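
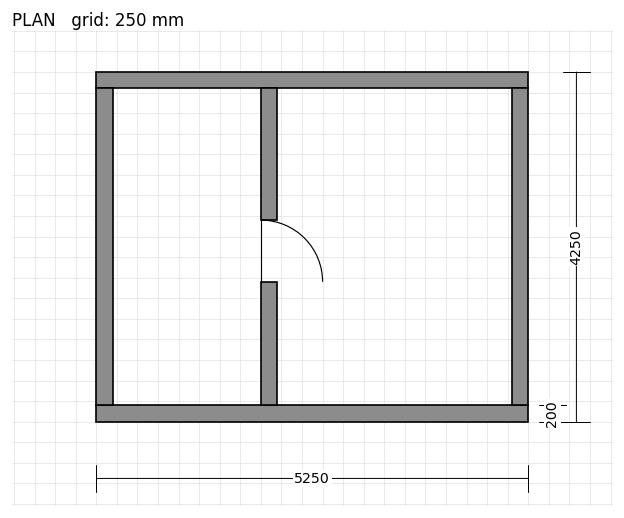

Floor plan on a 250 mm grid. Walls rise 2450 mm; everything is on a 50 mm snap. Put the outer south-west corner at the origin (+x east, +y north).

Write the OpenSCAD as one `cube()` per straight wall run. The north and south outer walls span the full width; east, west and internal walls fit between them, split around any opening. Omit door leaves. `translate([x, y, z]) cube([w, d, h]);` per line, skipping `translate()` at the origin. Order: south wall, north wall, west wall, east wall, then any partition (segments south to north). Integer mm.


cube([5250, 200, 2450]);
translate([0, 4050, 0]) cube([5250, 200, 2450]);
translate([0, 200, 0]) cube([200, 3850, 2450]);
translate([5050, 200, 0]) cube([200, 3850, 2450]);
translate([2000, 200, 0]) cube([200, 1500, 2450]);
translate([2000, 2450, 0]) cube([200, 1600, 2450]);


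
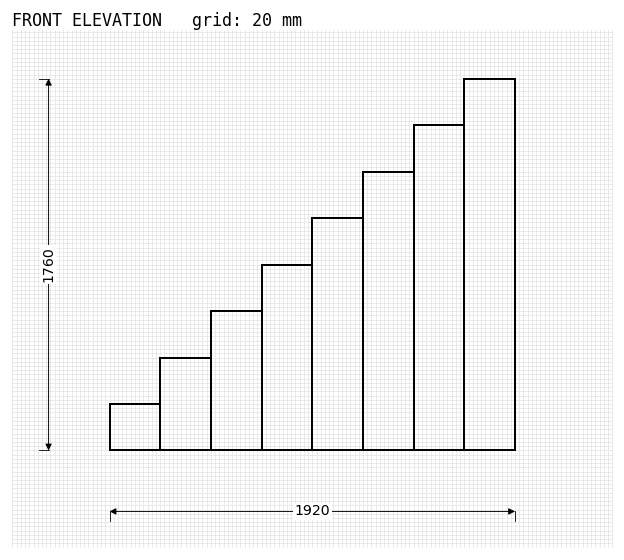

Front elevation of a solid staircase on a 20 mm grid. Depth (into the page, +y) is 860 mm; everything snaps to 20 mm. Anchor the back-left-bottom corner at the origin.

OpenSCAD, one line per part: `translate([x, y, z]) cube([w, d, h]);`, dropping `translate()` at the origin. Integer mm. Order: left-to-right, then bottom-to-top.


cube([240, 860, 220]);
translate([240, 0, 0]) cube([240, 860, 440]);
translate([480, 0, 0]) cube([240, 860, 660]);
translate([720, 0, 0]) cube([240, 860, 880]);
translate([960, 0, 0]) cube([240, 860, 1100]);
translate([1200, 0, 0]) cube([240, 860, 1320]);
translate([1440, 0, 0]) cube([240, 860, 1540]);
translate([1680, 0, 0]) cube([240, 860, 1760]);


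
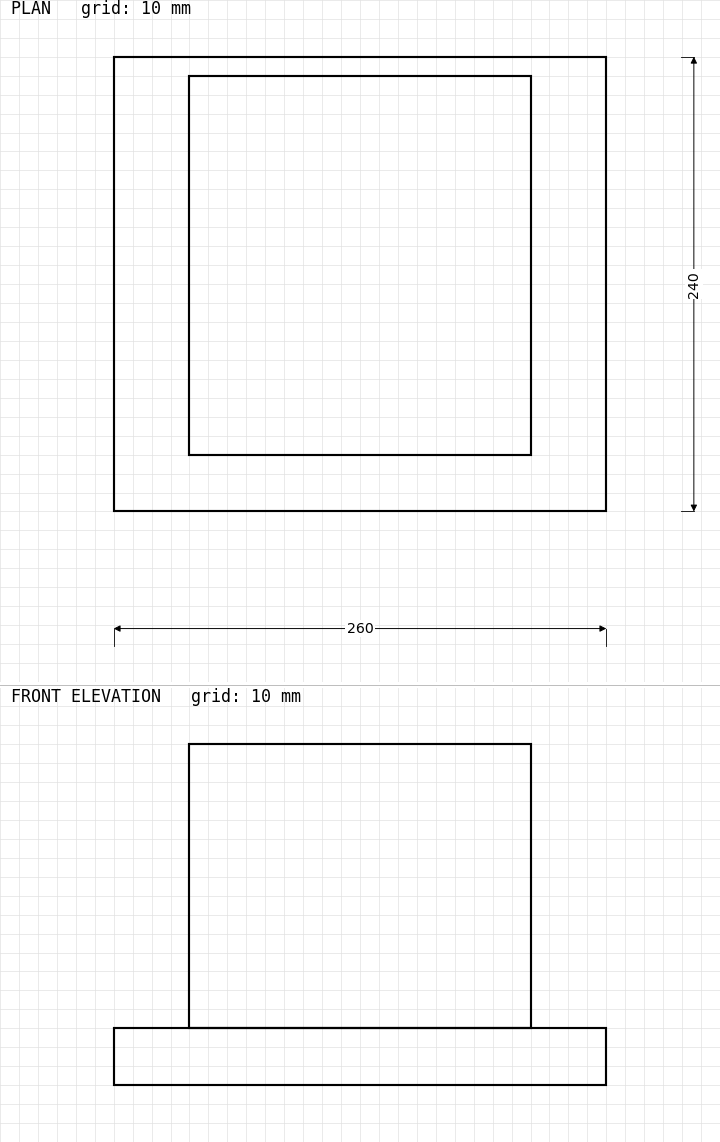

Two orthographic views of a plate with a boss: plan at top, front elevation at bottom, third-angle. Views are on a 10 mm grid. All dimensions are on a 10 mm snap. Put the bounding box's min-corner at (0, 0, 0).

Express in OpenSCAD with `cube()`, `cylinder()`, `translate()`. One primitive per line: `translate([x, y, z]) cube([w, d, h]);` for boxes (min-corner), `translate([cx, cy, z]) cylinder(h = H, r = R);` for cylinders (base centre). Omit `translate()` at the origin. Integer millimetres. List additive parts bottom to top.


cube([260, 240, 30]);
translate([40, 30, 30]) cube([180, 200, 150]);


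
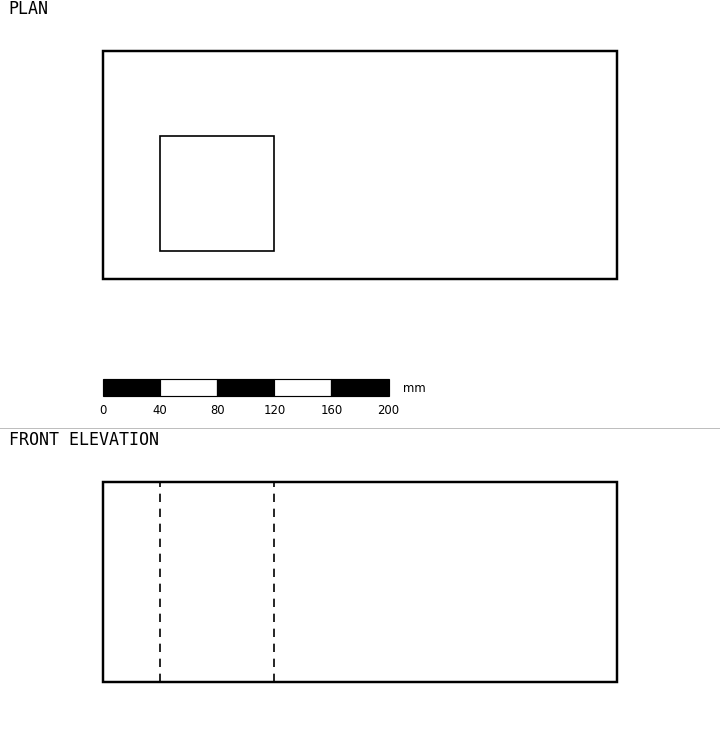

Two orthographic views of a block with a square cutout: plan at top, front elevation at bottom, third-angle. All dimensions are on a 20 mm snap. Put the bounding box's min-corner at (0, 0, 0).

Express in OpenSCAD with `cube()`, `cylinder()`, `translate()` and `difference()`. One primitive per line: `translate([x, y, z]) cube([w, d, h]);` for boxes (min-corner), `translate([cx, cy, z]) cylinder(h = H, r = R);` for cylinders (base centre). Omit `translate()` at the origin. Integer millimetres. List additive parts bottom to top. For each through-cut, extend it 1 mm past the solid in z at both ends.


difference() {
  cube([360, 160, 140]);
  translate([40, 20, -1]) cube([80, 80, 142]);
}


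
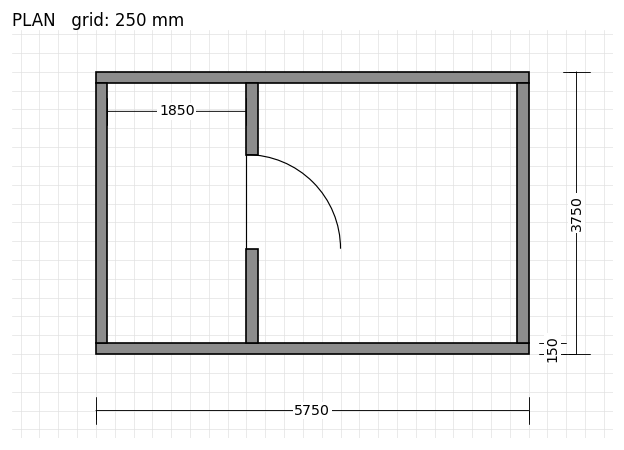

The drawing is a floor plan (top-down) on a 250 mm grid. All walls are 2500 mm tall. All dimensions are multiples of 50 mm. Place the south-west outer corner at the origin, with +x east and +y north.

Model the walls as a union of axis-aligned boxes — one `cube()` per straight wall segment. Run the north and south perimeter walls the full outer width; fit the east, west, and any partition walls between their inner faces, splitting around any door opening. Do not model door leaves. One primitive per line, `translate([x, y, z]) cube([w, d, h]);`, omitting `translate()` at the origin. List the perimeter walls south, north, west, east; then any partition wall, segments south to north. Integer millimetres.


cube([5750, 150, 2500]);
translate([0, 3600, 0]) cube([5750, 150, 2500]);
translate([0, 150, 0]) cube([150, 3450, 2500]);
translate([5600, 150, 0]) cube([150, 3450, 2500]);
translate([2000, 150, 0]) cube([150, 1250, 2500]);
translate([2000, 2650, 0]) cube([150, 950, 2500]);


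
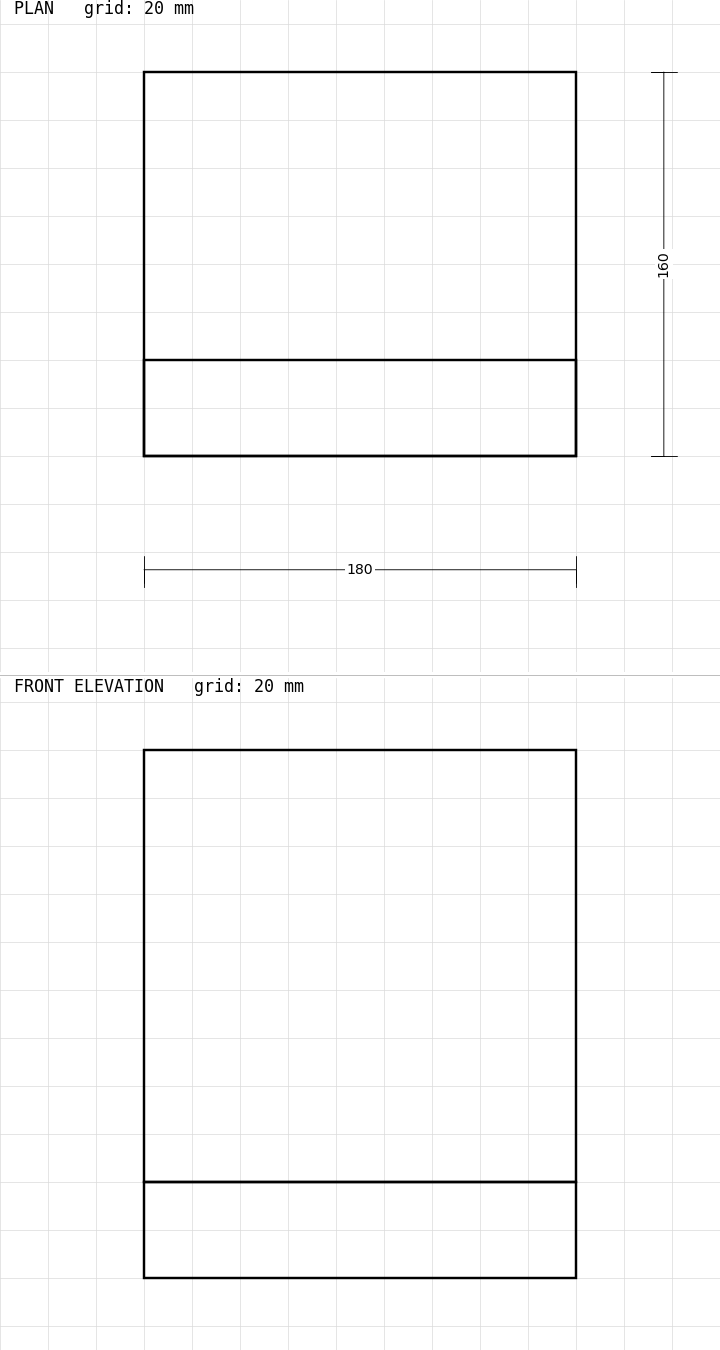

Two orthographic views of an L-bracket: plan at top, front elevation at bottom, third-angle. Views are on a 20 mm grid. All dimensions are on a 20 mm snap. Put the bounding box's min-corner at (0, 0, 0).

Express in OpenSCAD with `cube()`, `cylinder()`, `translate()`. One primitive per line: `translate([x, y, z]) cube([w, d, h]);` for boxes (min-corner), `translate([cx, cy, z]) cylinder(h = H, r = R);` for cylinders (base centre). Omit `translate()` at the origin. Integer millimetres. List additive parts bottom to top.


cube([180, 160, 40]);
translate([0, 0, 40]) cube([180, 40, 180]);


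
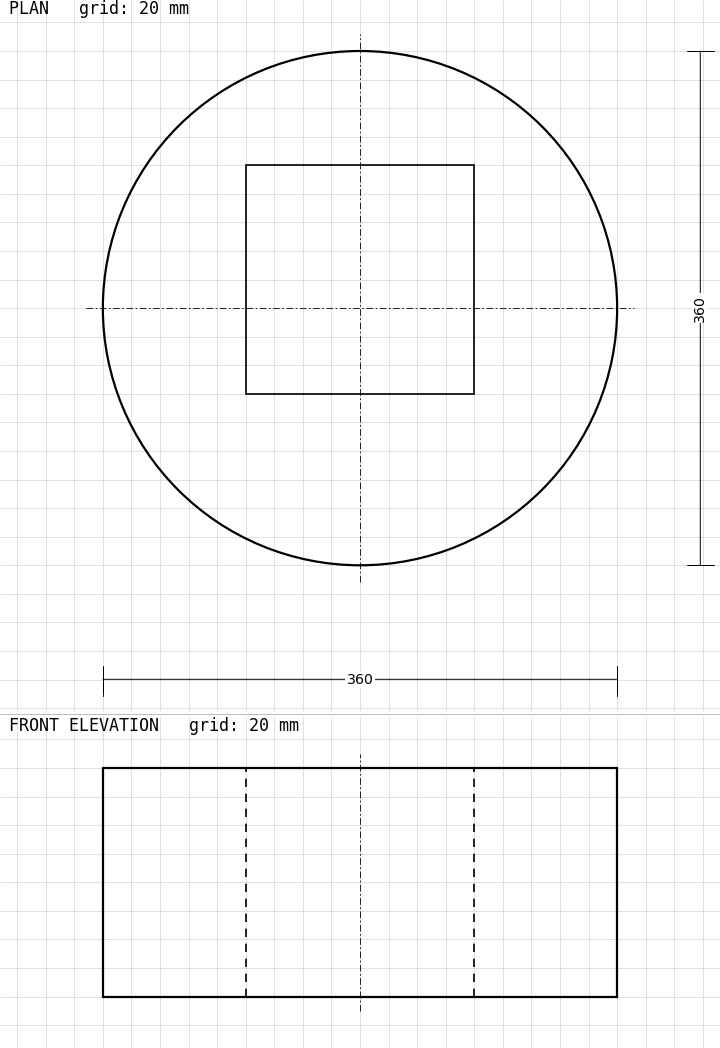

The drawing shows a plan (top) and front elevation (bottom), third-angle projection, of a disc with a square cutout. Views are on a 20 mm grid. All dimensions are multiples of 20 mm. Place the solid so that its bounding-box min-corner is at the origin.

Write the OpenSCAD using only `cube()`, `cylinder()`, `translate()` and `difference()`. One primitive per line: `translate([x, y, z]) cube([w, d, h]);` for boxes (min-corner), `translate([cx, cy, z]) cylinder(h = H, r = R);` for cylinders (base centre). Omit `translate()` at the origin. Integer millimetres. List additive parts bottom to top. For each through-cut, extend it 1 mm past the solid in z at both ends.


difference() {
  translate([180, 180, 0]) cylinder(h = 160, r = 180);
  translate([100, 120, -1]) cube([160, 160, 162]);
}


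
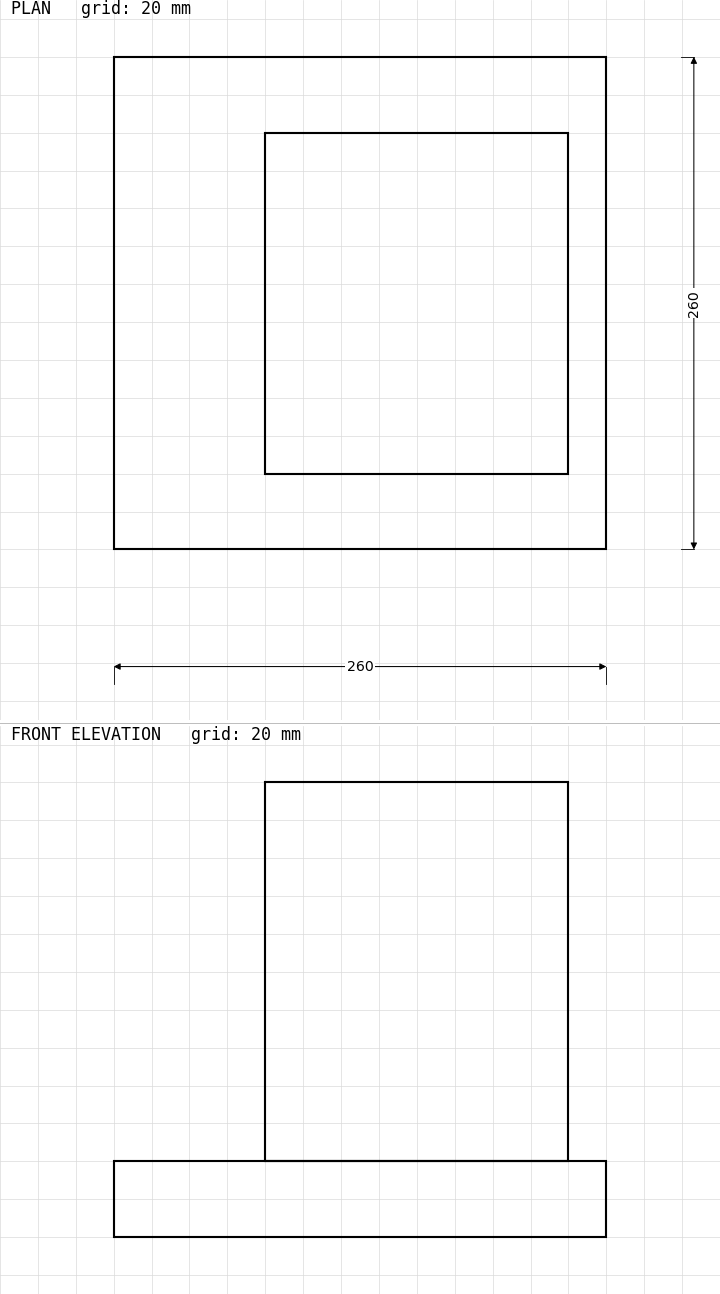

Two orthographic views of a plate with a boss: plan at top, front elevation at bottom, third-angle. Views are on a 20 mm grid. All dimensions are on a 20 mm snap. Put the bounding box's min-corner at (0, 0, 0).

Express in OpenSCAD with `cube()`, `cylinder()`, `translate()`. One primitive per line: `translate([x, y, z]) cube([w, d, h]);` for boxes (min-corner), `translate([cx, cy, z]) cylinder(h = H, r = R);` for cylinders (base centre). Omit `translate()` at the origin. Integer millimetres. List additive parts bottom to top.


cube([260, 260, 40]);
translate([80, 40, 40]) cube([160, 180, 200]);


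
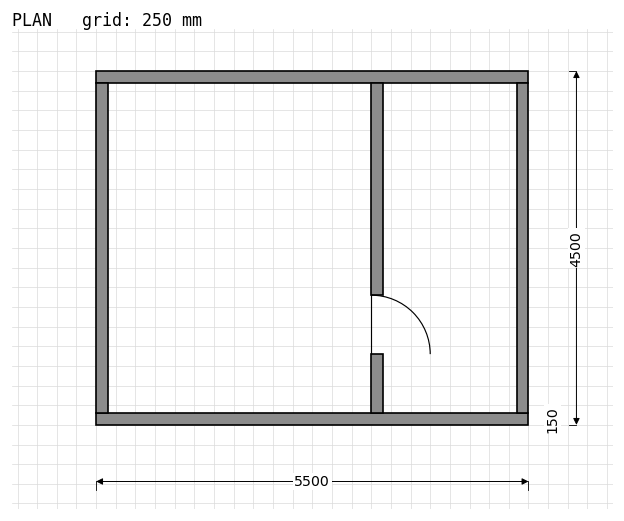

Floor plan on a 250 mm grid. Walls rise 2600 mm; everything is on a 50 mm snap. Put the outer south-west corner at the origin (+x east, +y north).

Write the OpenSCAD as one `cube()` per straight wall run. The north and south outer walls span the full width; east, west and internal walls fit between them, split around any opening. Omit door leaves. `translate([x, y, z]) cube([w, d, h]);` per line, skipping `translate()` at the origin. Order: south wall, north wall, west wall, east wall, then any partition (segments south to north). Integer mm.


cube([5500, 150, 2600]);
translate([0, 4350, 0]) cube([5500, 150, 2600]);
translate([0, 150, 0]) cube([150, 4200, 2600]);
translate([5350, 150, 0]) cube([150, 4200, 2600]);
translate([3500, 150, 0]) cube([150, 750, 2600]);
translate([3500, 1650, 0]) cube([150, 2700, 2600]);


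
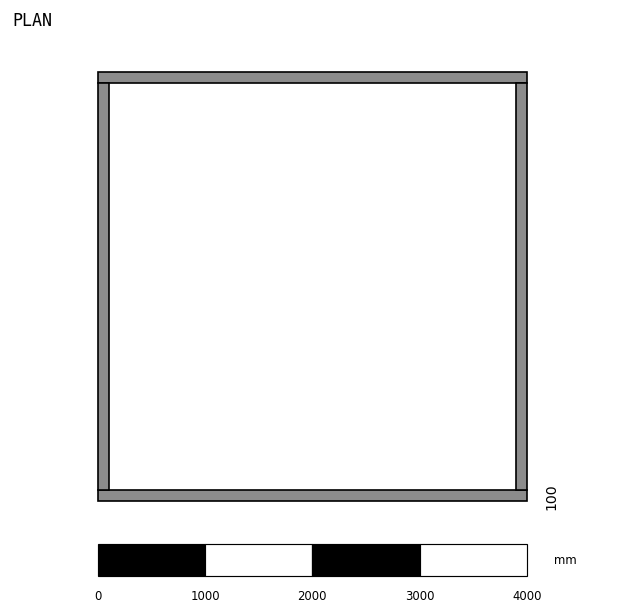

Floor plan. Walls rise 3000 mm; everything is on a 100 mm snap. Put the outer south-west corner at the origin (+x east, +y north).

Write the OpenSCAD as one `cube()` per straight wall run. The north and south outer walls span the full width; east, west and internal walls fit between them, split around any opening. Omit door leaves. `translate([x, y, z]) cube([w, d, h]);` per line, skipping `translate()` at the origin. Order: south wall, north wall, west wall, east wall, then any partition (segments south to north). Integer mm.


cube([4000, 100, 3000]);
translate([0, 3900, 0]) cube([4000, 100, 3000]);
translate([0, 100, 0]) cube([100, 3800, 3000]);
translate([3900, 100, 0]) cube([100, 3800, 3000]);


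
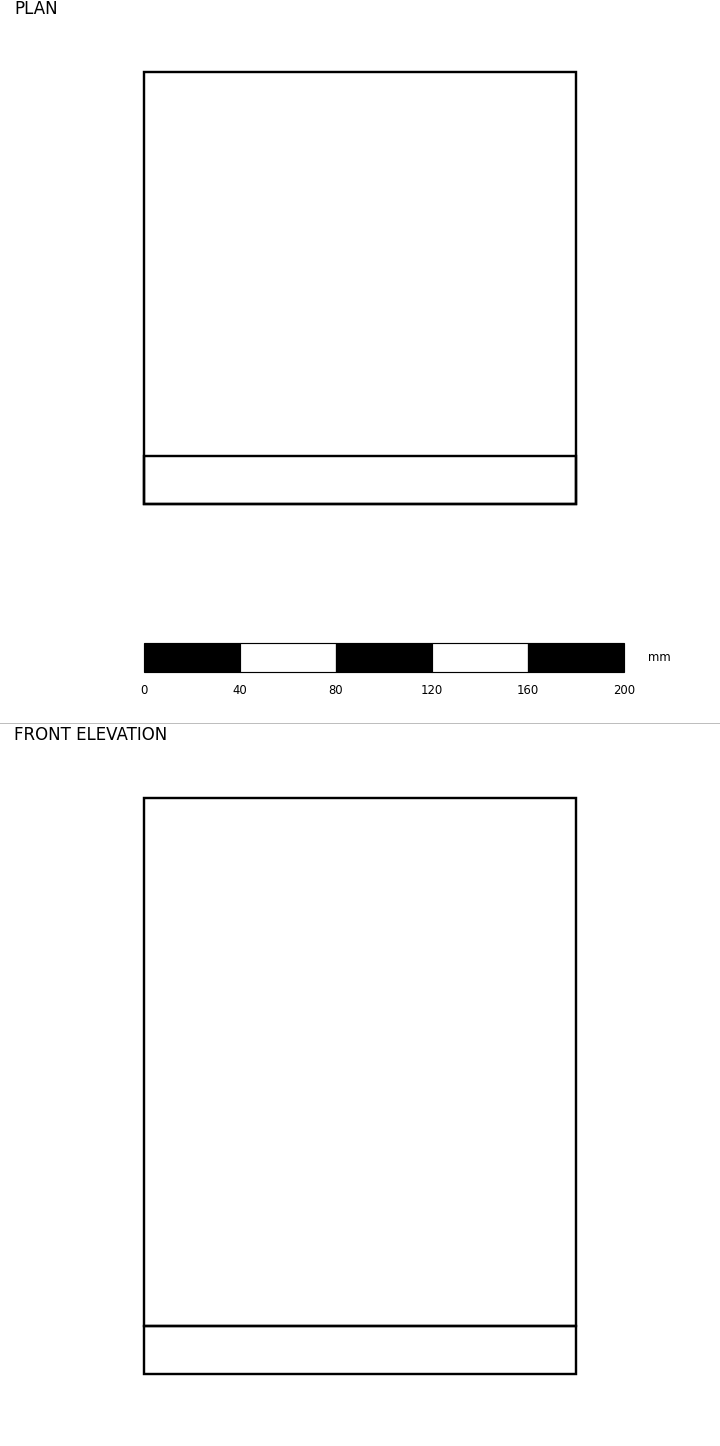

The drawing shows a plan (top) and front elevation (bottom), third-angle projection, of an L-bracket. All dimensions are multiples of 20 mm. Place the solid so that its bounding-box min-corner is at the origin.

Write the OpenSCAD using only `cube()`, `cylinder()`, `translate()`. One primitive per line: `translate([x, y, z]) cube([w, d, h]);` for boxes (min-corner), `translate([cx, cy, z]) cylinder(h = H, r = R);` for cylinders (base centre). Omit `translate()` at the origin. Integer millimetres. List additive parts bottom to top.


cube([180, 180, 20]);
translate([0, 0, 20]) cube([180, 20, 220]);


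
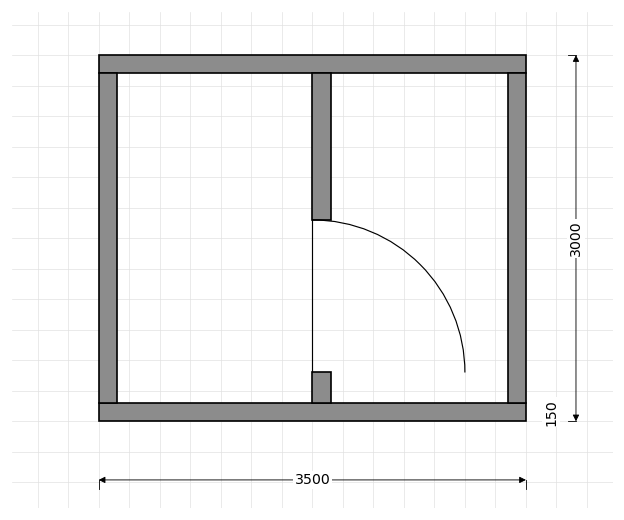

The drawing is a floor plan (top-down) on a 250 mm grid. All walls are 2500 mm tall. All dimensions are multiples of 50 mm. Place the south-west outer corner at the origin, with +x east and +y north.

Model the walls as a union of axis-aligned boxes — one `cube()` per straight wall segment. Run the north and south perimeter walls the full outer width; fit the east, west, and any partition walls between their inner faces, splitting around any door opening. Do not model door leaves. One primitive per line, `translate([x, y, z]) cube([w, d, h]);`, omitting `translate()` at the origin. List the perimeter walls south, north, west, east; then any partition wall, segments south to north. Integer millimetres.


cube([3500, 150, 2500]);
translate([0, 2850, 0]) cube([3500, 150, 2500]);
translate([0, 150, 0]) cube([150, 2700, 2500]);
translate([3350, 150, 0]) cube([150, 2700, 2500]);
translate([1750, 150, 0]) cube([150, 250, 2500]);
translate([1750, 1650, 0]) cube([150, 1200, 2500]);


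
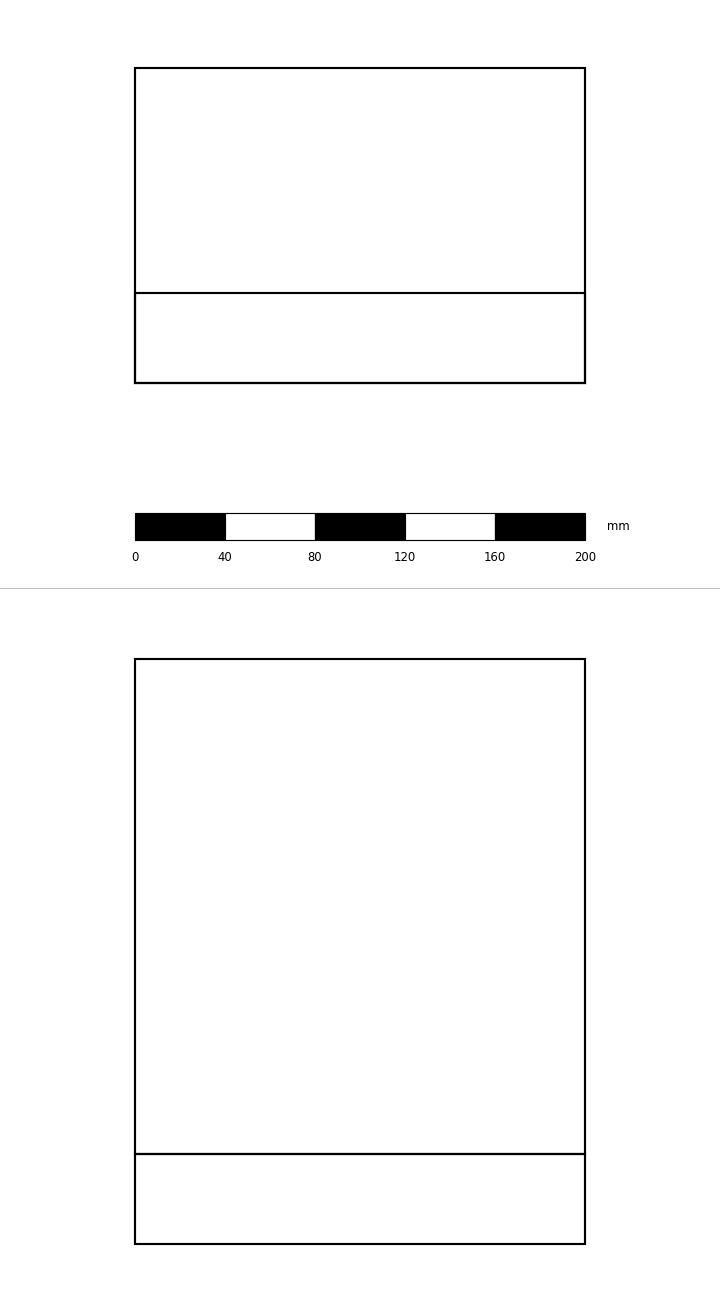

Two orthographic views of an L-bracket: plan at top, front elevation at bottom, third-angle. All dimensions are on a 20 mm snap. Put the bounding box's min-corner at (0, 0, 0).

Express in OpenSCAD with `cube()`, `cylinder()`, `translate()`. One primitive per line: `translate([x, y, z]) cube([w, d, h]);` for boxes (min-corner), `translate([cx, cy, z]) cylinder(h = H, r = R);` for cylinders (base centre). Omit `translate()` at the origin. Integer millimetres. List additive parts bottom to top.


cube([200, 140, 40]);
translate([0, 0, 40]) cube([200, 40, 220]);


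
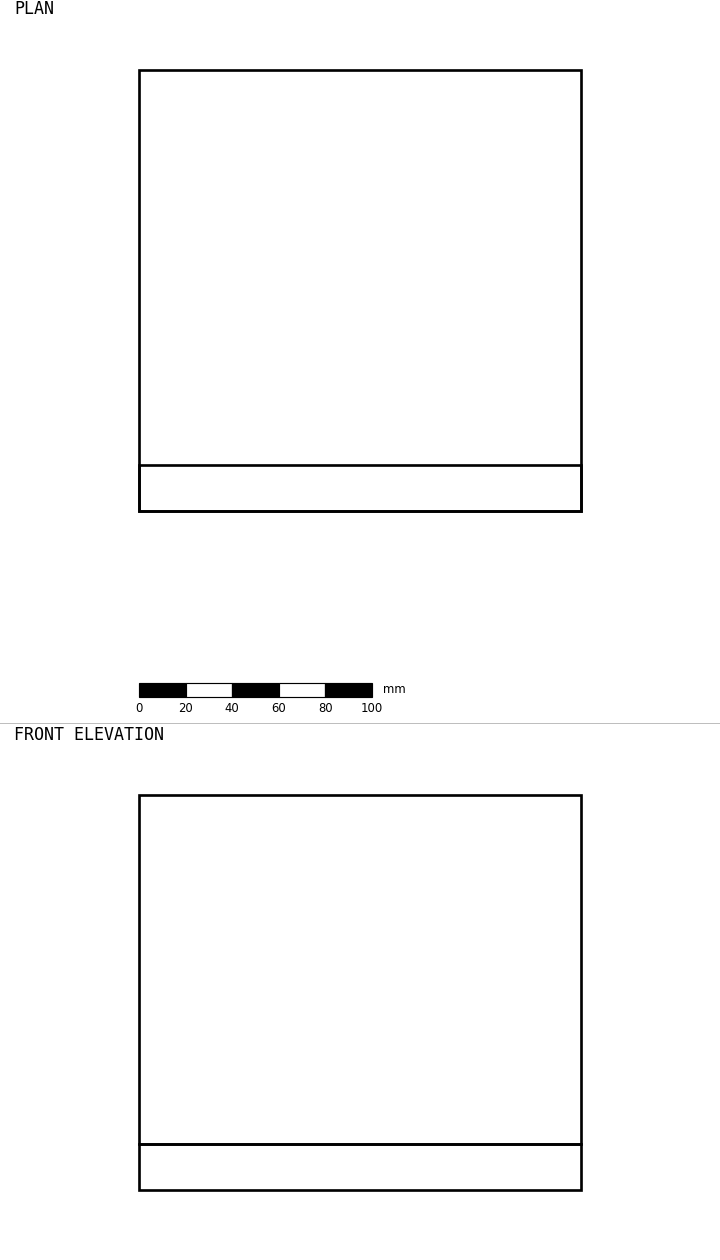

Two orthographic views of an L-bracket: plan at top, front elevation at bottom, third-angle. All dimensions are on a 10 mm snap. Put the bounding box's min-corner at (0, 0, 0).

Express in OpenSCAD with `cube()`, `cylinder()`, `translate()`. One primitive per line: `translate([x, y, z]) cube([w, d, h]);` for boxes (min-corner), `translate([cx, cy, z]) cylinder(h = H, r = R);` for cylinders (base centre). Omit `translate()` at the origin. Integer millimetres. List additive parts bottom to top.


cube([190, 190, 20]);
translate([0, 0, 20]) cube([190, 20, 150]);


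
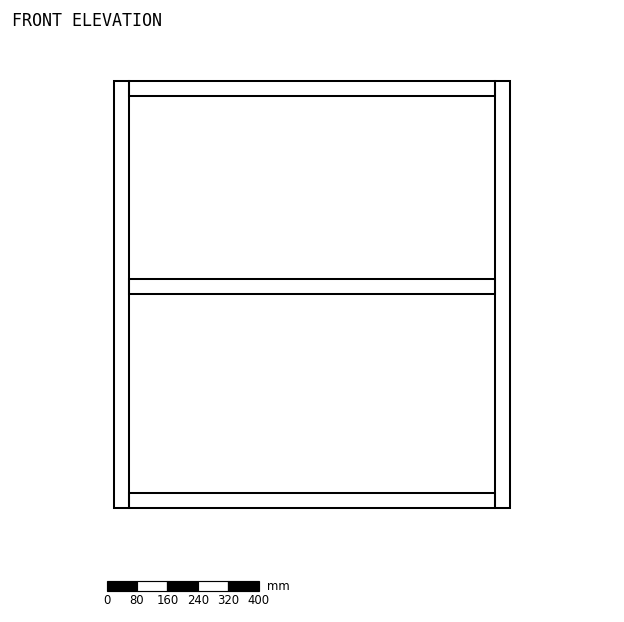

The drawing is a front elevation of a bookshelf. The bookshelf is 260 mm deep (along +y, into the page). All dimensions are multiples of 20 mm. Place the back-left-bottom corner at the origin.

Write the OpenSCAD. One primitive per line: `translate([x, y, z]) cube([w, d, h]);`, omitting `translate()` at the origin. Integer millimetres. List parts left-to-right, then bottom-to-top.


cube([40, 260, 1120]);
translate([40, 0, 0]) cube([960, 260, 40]);
translate([40, 0, 560]) cube([960, 260, 40]);
translate([40, 0, 1080]) cube([960, 260, 40]);
translate([1000, 0, 0]) cube([40, 260, 1120]);


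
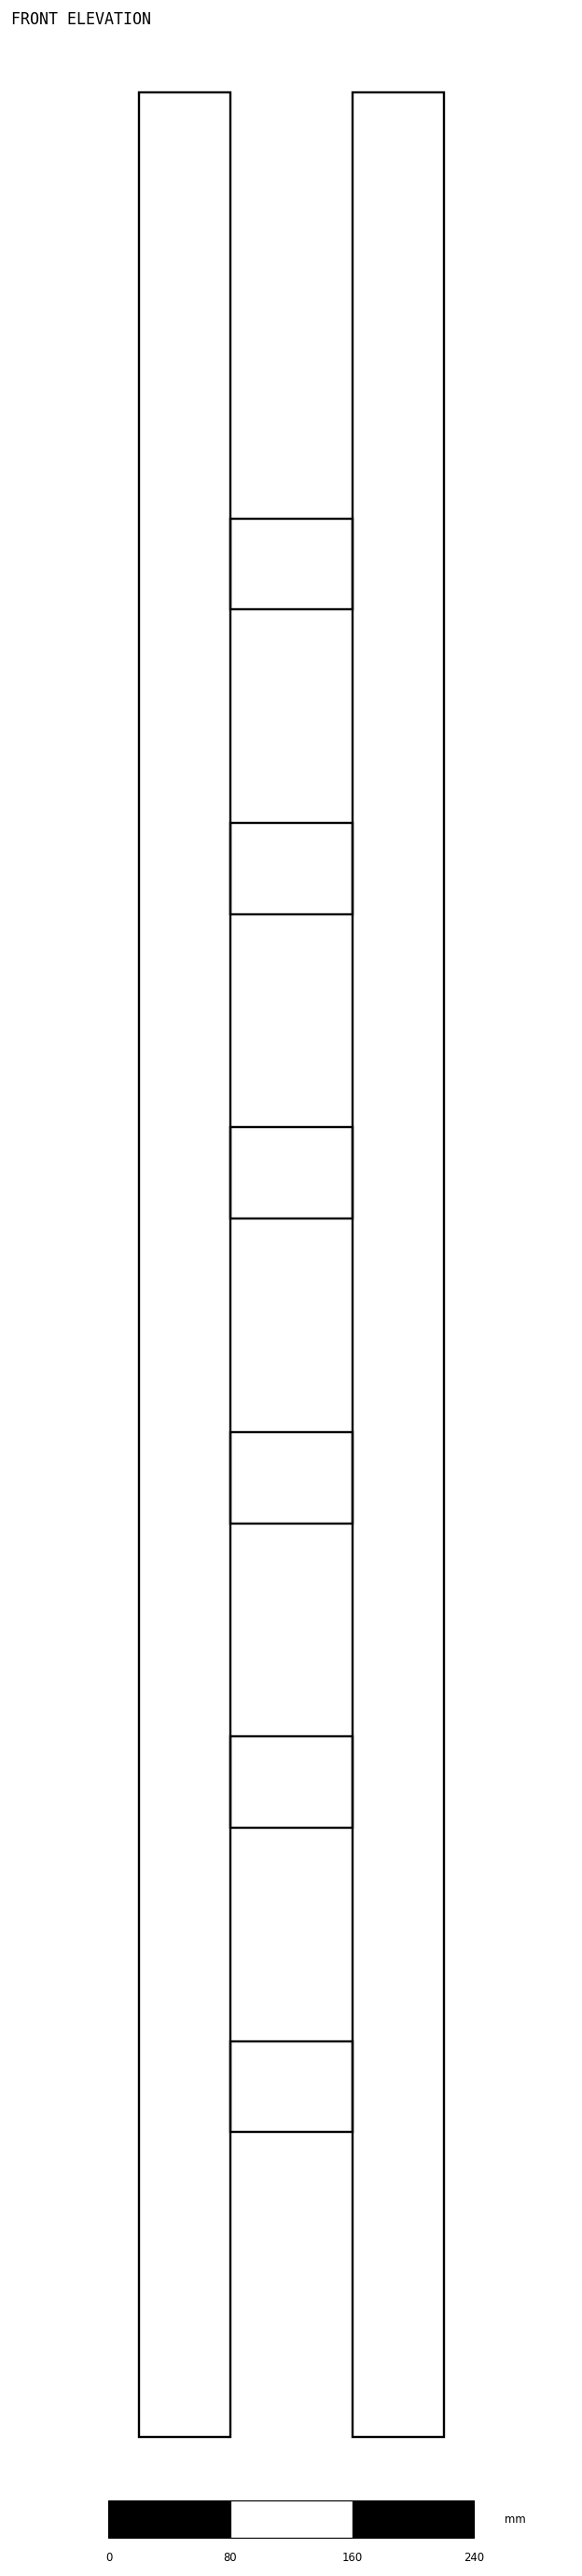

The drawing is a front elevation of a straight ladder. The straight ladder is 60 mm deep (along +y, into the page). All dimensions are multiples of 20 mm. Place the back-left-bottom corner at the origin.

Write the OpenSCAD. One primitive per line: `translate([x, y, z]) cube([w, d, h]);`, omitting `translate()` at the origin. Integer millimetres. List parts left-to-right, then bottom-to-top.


cube([60, 60, 1540]);
translate([60, 0, 200]) cube([80, 60, 60]);
translate([60, 0, 400]) cube([80, 60, 60]);
translate([60, 0, 600]) cube([80, 60, 60]);
translate([60, 0, 800]) cube([80, 60, 60]);
translate([60, 0, 1000]) cube([80, 60, 60]);
translate([60, 0, 1200]) cube([80, 60, 60]);
translate([140, 0, 0]) cube([60, 60, 1540]);


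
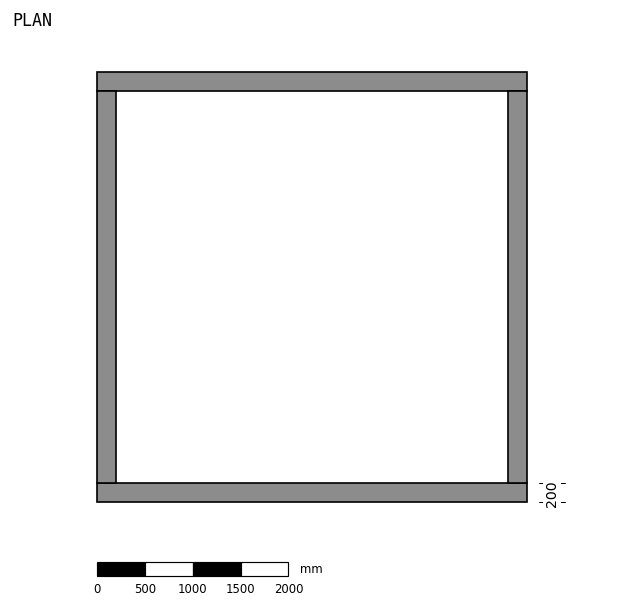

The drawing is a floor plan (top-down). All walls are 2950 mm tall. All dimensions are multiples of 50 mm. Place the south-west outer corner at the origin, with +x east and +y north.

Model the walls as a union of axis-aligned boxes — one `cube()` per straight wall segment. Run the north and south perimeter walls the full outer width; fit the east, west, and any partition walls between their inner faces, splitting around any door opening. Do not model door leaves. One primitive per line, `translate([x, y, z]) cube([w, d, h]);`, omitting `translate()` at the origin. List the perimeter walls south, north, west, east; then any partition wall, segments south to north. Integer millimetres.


cube([4500, 200, 2950]);
translate([0, 4300, 0]) cube([4500, 200, 2950]);
translate([0, 200, 0]) cube([200, 4100, 2950]);
translate([4300, 200, 0]) cube([200, 4100, 2950]);


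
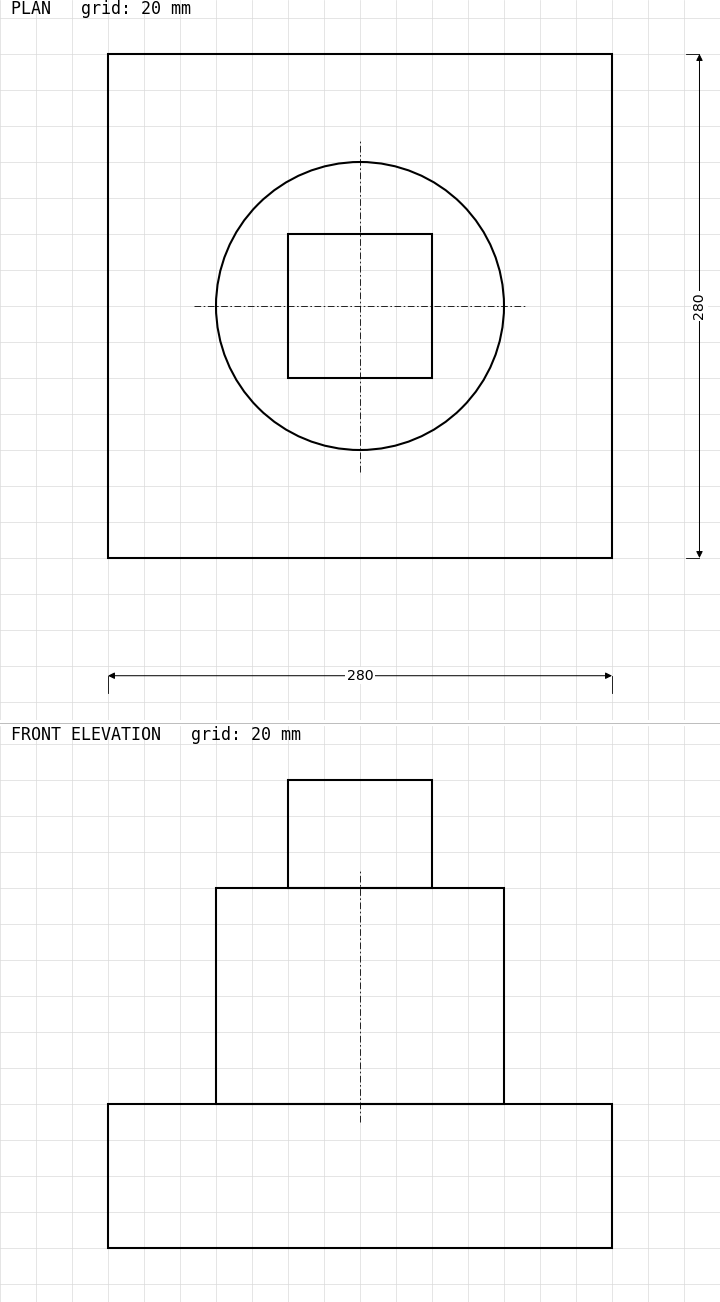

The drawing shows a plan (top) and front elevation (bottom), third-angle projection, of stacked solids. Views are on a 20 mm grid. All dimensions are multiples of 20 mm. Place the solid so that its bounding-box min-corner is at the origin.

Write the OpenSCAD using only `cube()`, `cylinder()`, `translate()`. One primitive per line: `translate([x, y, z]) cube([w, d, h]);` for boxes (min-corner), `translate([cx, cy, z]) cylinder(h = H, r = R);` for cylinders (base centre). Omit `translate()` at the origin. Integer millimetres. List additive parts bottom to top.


cube([280, 280, 80]);
translate([140, 140, 80]) cylinder(h = 120, r = 80);
translate([100, 100, 200]) cube([80, 80, 60]);


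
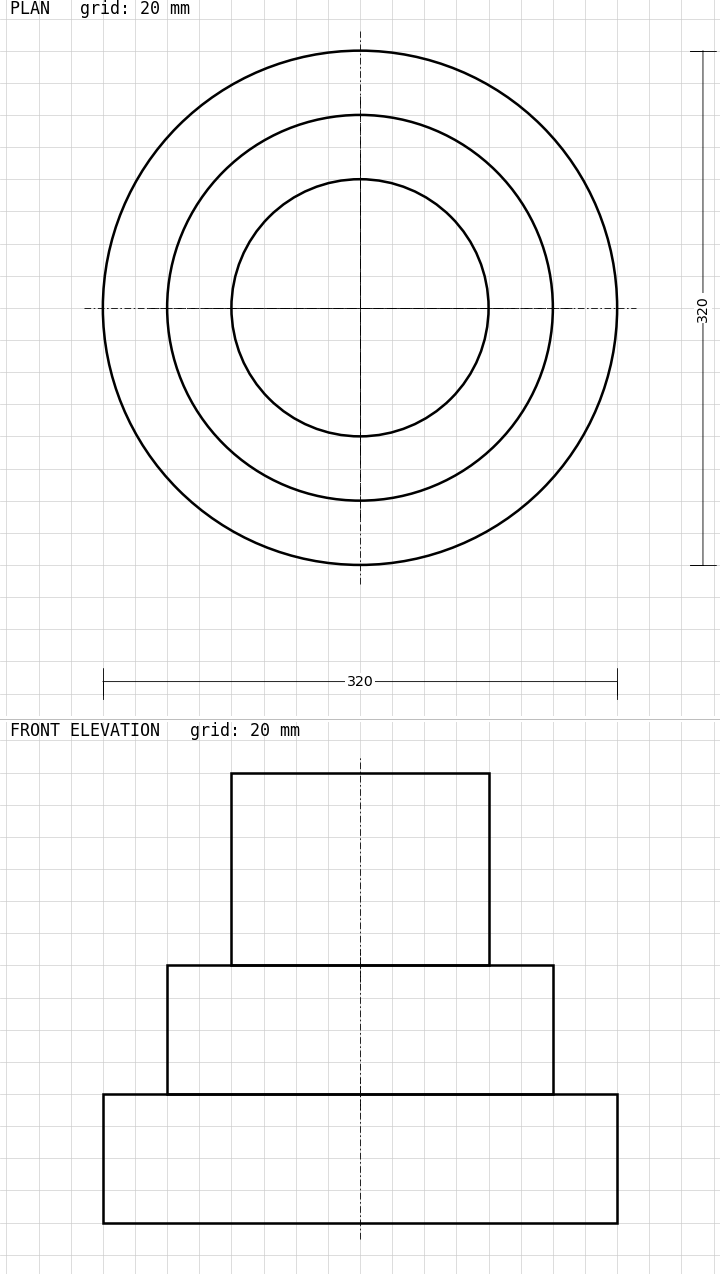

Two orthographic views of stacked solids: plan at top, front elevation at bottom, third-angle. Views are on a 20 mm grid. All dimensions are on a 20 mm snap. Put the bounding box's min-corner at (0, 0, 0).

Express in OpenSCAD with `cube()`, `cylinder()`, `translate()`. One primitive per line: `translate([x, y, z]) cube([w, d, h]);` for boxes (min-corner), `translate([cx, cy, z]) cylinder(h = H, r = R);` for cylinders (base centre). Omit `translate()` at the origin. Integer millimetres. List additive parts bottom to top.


translate([160, 160, 0]) cylinder(h = 80, r = 160);
translate([160, 160, 80]) cylinder(h = 80, r = 120);
translate([160, 160, 160]) cylinder(h = 120, r = 80);


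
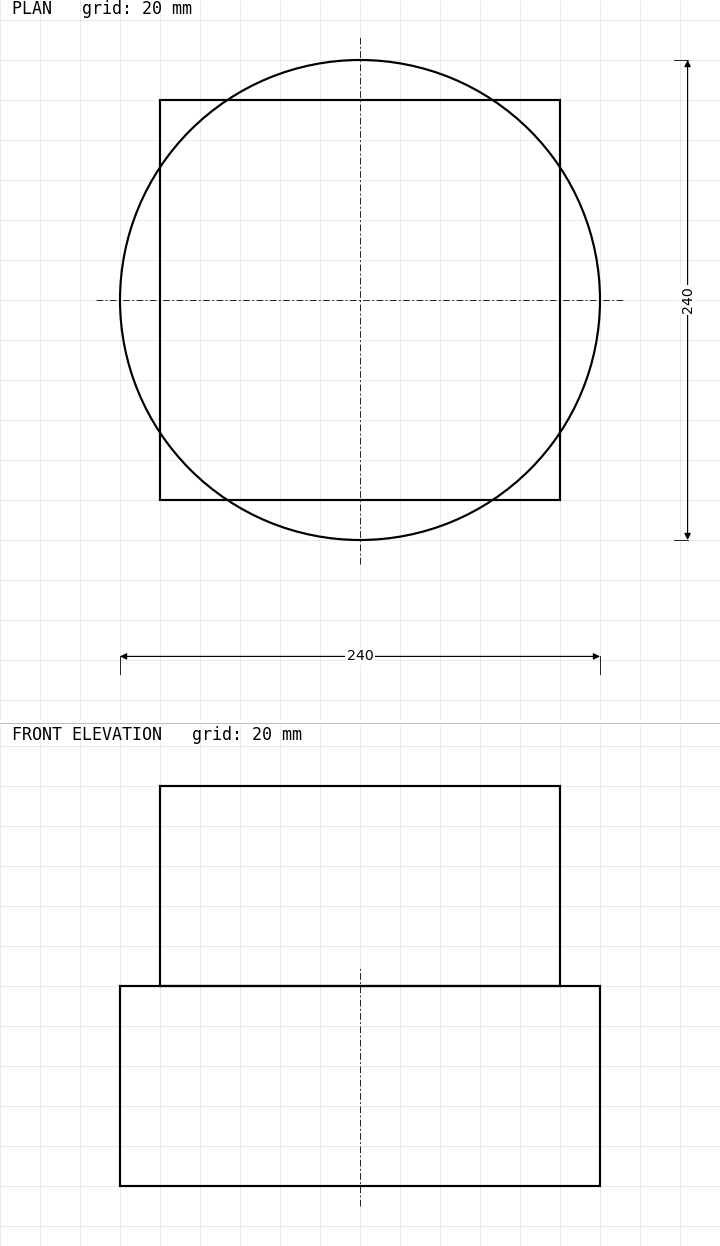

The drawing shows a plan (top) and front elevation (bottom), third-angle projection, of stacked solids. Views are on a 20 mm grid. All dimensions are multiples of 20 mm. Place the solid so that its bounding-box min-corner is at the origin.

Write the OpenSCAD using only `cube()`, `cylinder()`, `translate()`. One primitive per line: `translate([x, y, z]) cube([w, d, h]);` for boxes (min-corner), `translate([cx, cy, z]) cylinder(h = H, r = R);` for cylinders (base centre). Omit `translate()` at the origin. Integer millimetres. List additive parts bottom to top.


translate([120, 120, 0]) cylinder(h = 100, r = 120);
translate([20, 20, 100]) cube([200, 200, 100]);


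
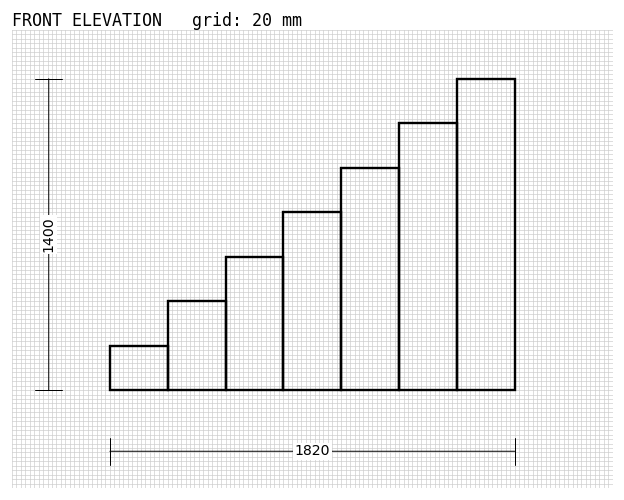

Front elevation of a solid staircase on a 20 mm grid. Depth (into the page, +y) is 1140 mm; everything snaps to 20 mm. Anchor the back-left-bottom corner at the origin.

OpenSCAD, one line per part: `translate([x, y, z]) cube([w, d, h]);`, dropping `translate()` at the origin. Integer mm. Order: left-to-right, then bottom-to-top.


cube([260, 1140, 200]);
translate([260, 0, 0]) cube([260, 1140, 400]);
translate([520, 0, 0]) cube([260, 1140, 600]);
translate([780, 0, 0]) cube([260, 1140, 800]);
translate([1040, 0, 0]) cube([260, 1140, 1000]);
translate([1300, 0, 0]) cube([260, 1140, 1200]);
translate([1560, 0, 0]) cube([260, 1140, 1400]);


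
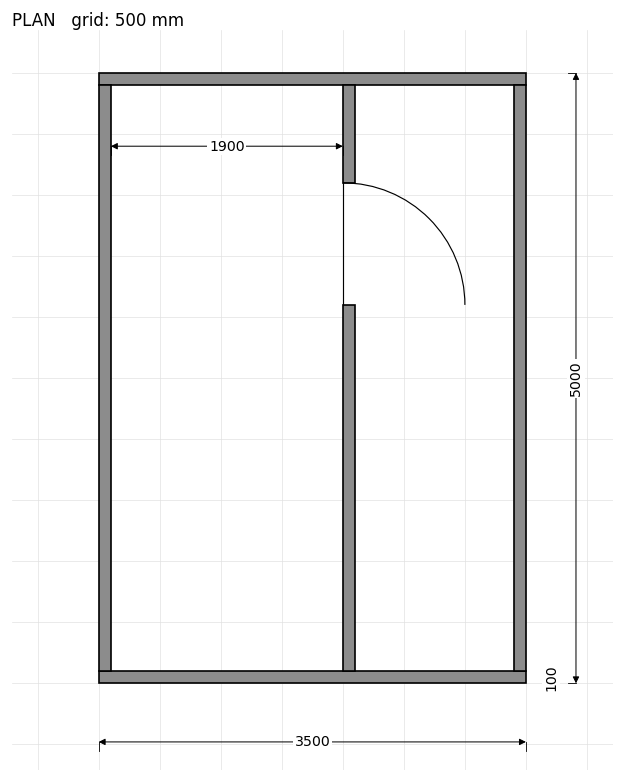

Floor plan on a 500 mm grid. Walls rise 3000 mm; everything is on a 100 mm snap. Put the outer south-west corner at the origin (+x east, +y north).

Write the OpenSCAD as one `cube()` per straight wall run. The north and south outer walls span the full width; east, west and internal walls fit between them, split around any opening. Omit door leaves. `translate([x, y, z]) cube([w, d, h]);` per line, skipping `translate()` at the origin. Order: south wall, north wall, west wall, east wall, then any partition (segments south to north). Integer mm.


cube([3500, 100, 3000]);
translate([0, 4900, 0]) cube([3500, 100, 3000]);
translate([0, 100, 0]) cube([100, 4800, 3000]);
translate([3400, 100, 0]) cube([100, 4800, 3000]);
translate([2000, 100, 0]) cube([100, 3000, 3000]);
translate([2000, 4100, 0]) cube([100, 800, 3000]);


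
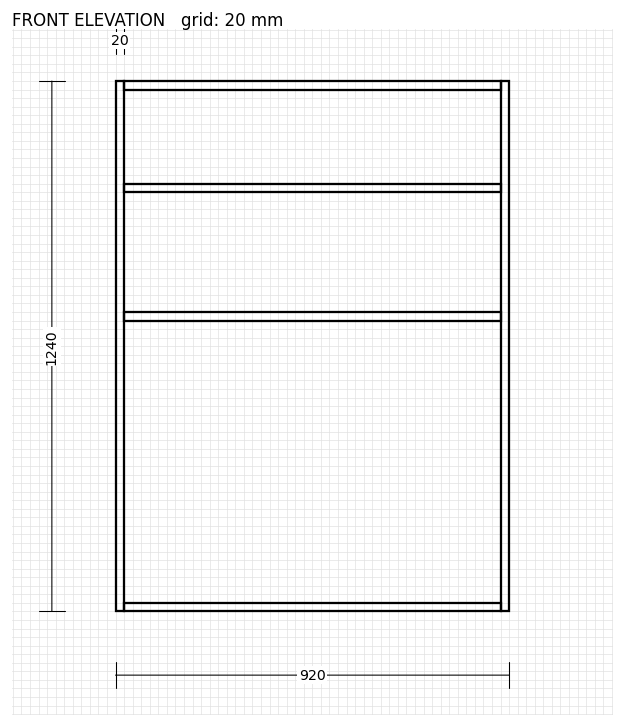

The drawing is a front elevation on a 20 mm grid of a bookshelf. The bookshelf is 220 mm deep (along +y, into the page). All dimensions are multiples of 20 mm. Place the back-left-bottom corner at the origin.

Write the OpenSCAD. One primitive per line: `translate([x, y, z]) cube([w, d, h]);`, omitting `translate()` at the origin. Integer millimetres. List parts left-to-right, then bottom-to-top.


cube([20, 220, 1240]);
translate([20, 0, 0]) cube([880, 220, 20]);
translate([20, 0, 680]) cube([880, 220, 20]);
translate([20, 0, 980]) cube([880, 220, 20]);
translate([20, 0, 1220]) cube([880, 220, 20]);
translate([900, 0, 0]) cube([20, 220, 1240]);


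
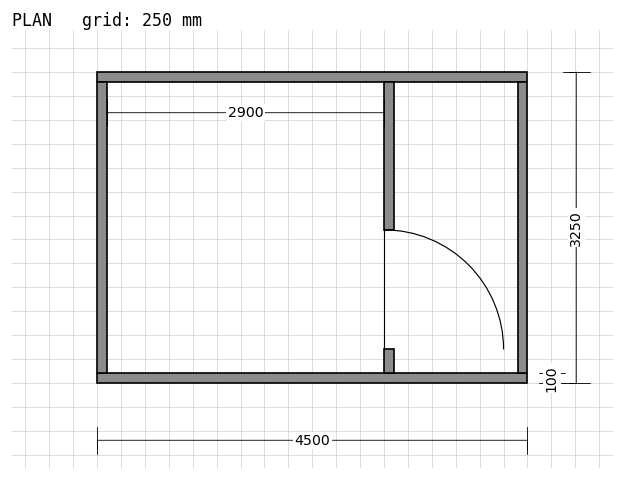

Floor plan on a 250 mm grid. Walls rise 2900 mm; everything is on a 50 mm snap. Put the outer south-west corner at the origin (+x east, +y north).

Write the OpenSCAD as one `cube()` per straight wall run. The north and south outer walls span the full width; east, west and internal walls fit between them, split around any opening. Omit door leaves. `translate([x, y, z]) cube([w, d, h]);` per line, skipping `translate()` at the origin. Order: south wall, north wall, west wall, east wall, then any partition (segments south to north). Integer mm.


cube([4500, 100, 2900]);
translate([0, 3150, 0]) cube([4500, 100, 2900]);
translate([0, 100, 0]) cube([100, 3050, 2900]);
translate([4400, 100, 0]) cube([100, 3050, 2900]);
translate([3000, 100, 0]) cube([100, 250, 2900]);
translate([3000, 1600, 0]) cube([100, 1550, 2900]);


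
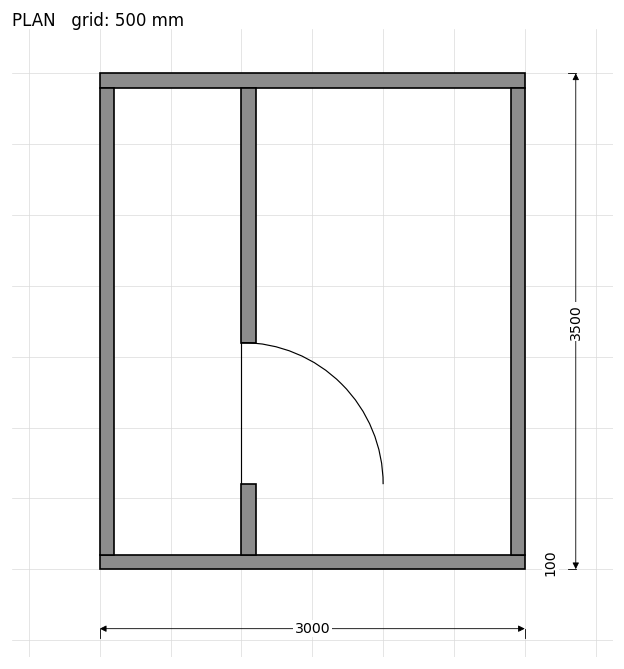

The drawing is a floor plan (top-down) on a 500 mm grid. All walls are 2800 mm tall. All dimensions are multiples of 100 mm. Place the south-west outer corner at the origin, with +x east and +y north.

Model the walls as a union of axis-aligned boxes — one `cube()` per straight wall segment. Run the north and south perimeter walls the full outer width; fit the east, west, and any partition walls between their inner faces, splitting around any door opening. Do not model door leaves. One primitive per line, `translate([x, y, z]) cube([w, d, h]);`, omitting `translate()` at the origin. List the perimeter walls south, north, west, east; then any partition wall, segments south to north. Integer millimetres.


cube([3000, 100, 2800]);
translate([0, 3400, 0]) cube([3000, 100, 2800]);
translate([0, 100, 0]) cube([100, 3300, 2800]);
translate([2900, 100, 0]) cube([100, 3300, 2800]);
translate([1000, 100, 0]) cube([100, 500, 2800]);
translate([1000, 1600, 0]) cube([100, 1800, 2800]);


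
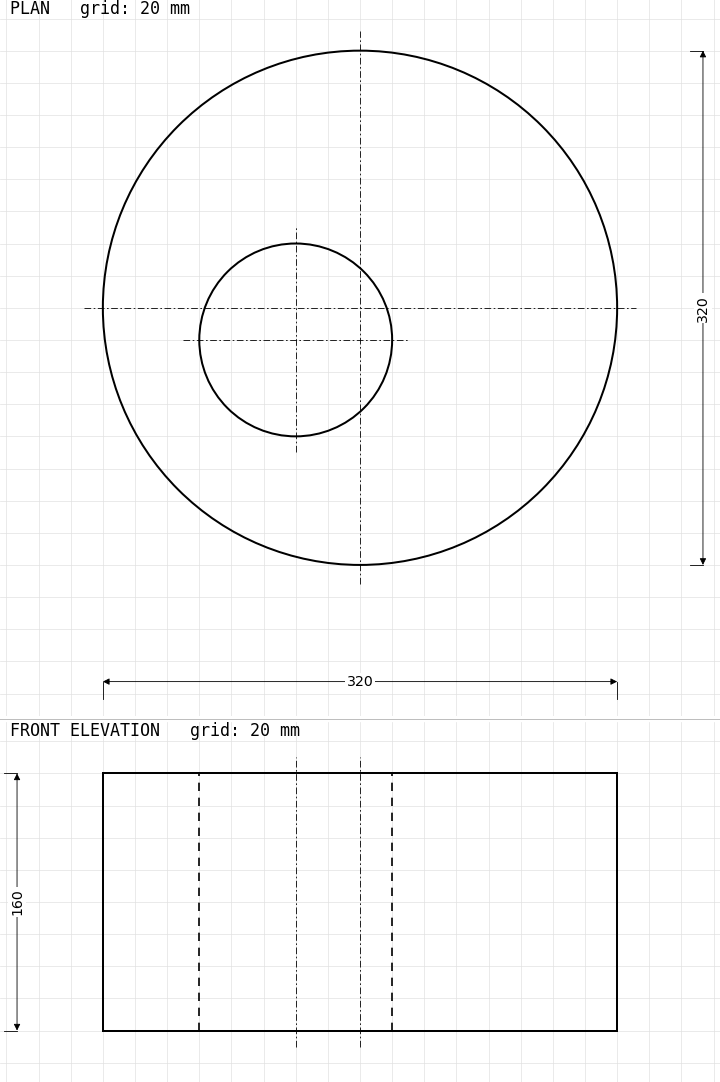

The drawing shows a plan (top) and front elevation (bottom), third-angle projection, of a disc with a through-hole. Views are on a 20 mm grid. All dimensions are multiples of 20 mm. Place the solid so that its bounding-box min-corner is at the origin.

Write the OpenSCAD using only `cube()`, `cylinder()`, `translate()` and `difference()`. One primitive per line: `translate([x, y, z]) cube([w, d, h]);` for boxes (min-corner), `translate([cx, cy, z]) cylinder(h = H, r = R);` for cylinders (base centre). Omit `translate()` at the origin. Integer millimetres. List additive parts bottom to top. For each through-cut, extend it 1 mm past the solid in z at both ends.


difference() {
  translate([160, 160, 0]) cylinder(h = 160, r = 160);
  translate([120, 140, -1]) cylinder(h = 162, r = 60);
}


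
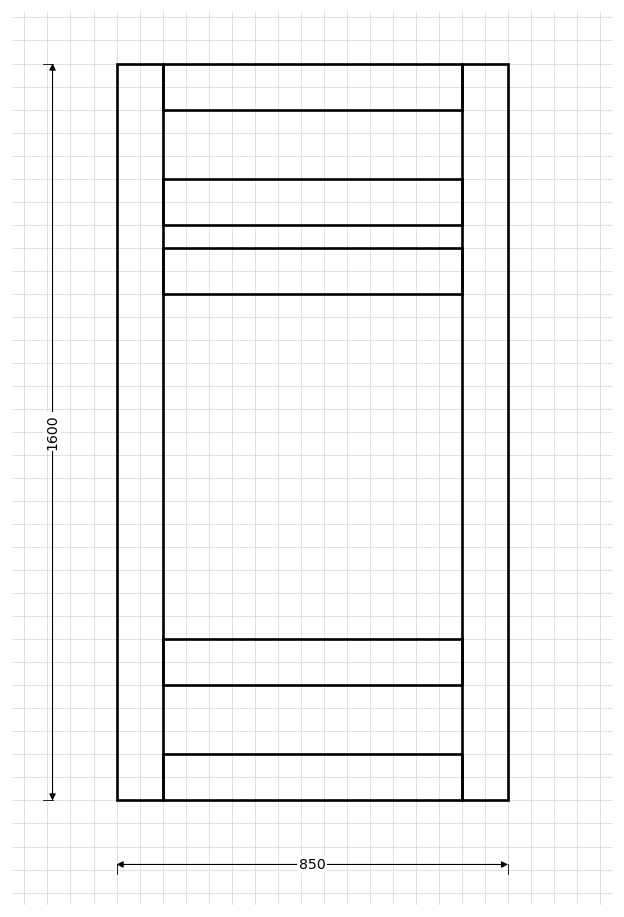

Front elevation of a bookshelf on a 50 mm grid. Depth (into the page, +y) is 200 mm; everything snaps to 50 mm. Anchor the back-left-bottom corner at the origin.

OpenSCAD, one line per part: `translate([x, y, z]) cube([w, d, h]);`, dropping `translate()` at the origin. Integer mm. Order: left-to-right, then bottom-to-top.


cube([100, 200, 1600]);
translate([100, 0, 0]) cube([650, 200, 100]);
translate([100, 0, 250]) cube([650, 200, 100]);
translate([100, 0, 1100]) cube([650, 200, 100]);
translate([100, 0, 1250]) cube([650, 200, 100]);
translate([100, 0, 1500]) cube([650, 200, 100]);
translate([750, 0, 0]) cube([100, 200, 1600]);


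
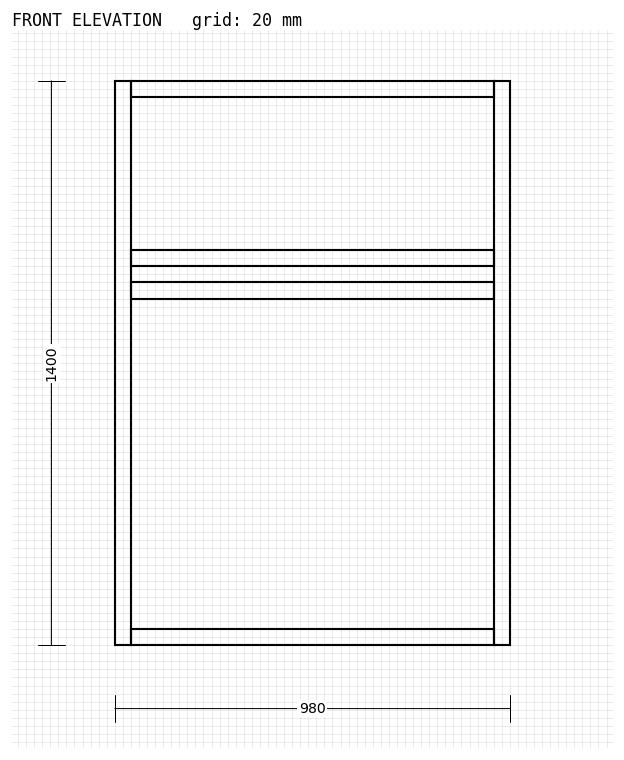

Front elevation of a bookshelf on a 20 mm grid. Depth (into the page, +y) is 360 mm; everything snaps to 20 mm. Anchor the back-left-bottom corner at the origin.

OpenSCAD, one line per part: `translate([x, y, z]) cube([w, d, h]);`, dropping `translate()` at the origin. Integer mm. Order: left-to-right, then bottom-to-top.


cube([40, 360, 1400]);
translate([40, 0, 0]) cube([900, 360, 40]);
translate([40, 0, 860]) cube([900, 360, 40]);
translate([40, 0, 940]) cube([900, 360, 40]);
translate([40, 0, 1360]) cube([900, 360, 40]);
translate([940, 0, 0]) cube([40, 360, 1400]);


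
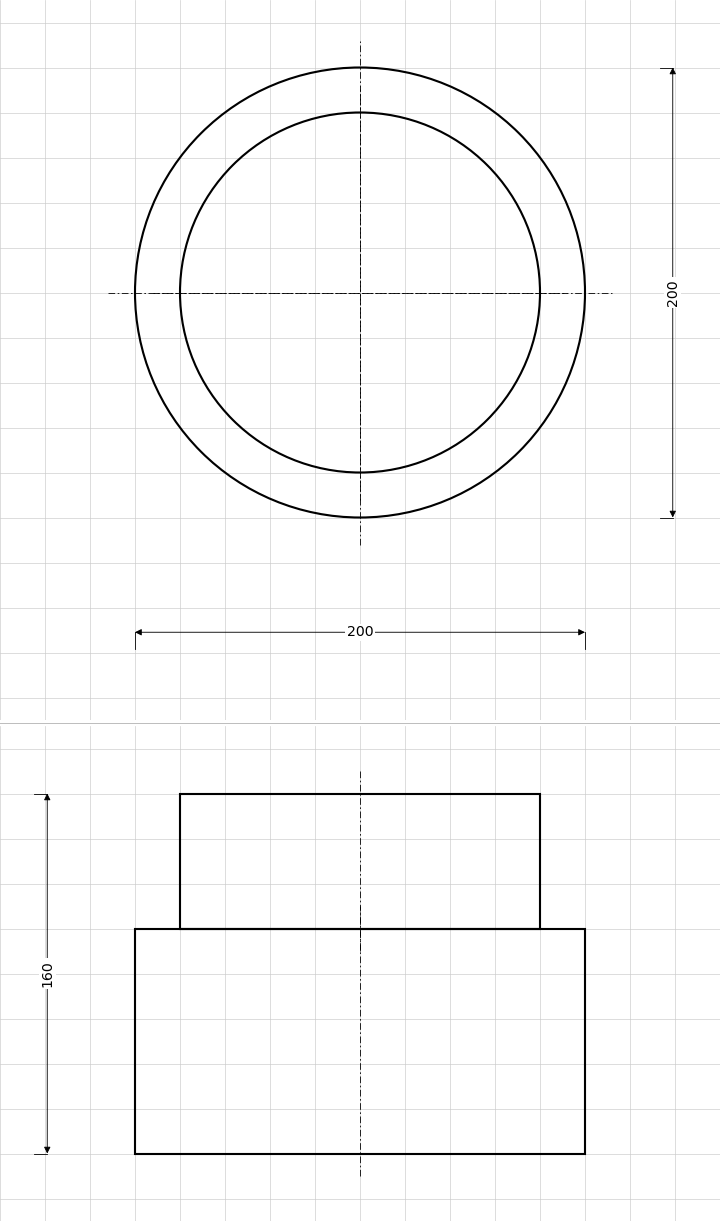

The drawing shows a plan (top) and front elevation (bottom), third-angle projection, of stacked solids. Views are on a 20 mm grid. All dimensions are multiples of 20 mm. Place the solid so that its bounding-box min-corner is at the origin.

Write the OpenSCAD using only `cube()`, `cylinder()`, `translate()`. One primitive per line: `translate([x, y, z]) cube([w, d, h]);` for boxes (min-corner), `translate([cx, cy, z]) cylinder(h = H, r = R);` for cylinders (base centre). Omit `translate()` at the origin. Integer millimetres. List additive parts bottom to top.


translate([100, 100, 0]) cylinder(h = 100, r = 100);
translate([100, 100, 100]) cylinder(h = 60, r = 80);


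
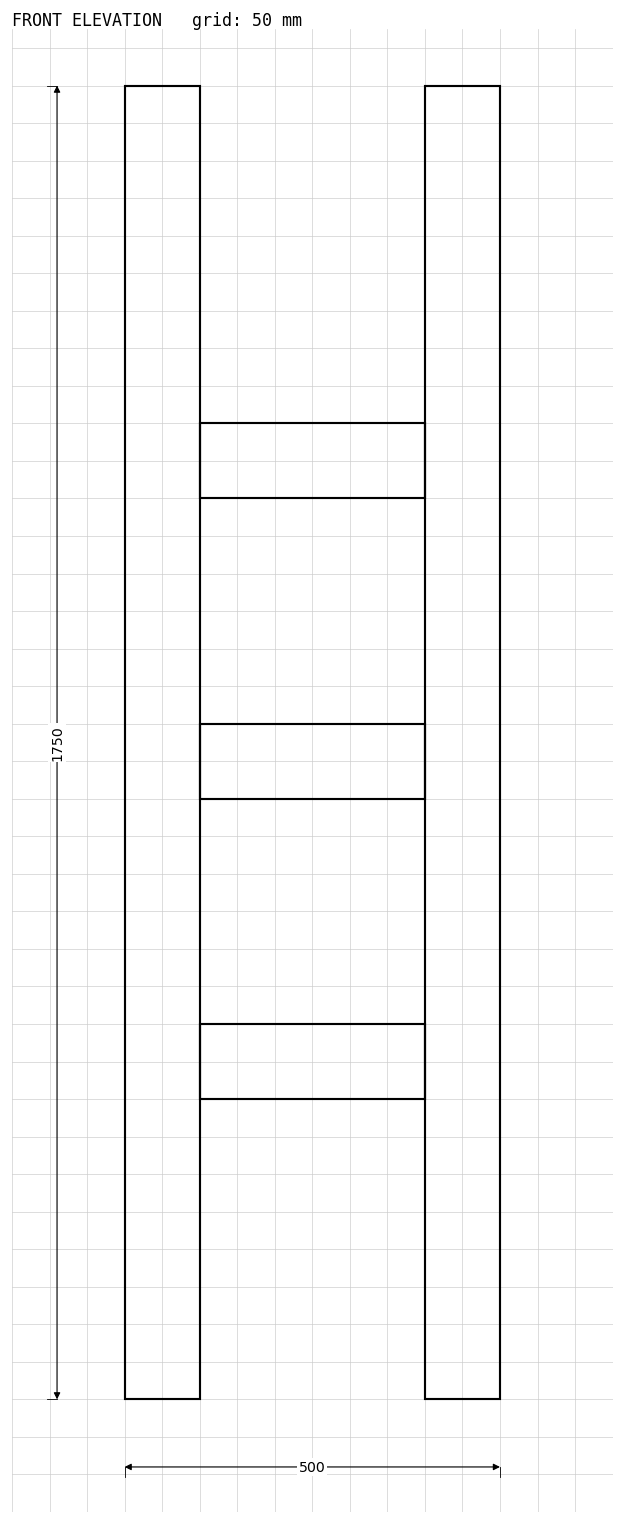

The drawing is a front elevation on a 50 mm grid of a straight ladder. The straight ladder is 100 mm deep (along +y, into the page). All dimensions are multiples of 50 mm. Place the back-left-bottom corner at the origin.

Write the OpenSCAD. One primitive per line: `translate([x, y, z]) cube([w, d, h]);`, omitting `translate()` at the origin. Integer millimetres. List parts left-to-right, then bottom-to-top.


cube([100, 100, 1750]);
translate([100, 0, 400]) cube([300, 100, 100]);
translate([100, 0, 800]) cube([300, 100, 100]);
translate([100, 0, 1200]) cube([300, 100, 100]);
translate([400, 0, 0]) cube([100, 100, 1750]);


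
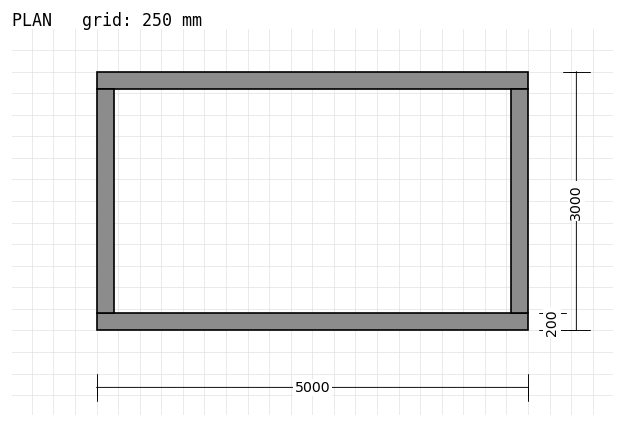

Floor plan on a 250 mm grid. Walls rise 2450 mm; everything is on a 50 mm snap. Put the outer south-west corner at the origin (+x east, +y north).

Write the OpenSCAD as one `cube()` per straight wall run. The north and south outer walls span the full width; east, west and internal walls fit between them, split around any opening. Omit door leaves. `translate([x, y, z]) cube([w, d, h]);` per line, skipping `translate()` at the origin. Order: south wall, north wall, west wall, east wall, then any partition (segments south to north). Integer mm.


cube([5000, 200, 2450]);
translate([0, 2800, 0]) cube([5000, 200, 2450]);
translate([0, 200, 0]) cube([200, 2600, 2450]);
translate([4800, 200, 0]) cube([200, 2600, 2450]);


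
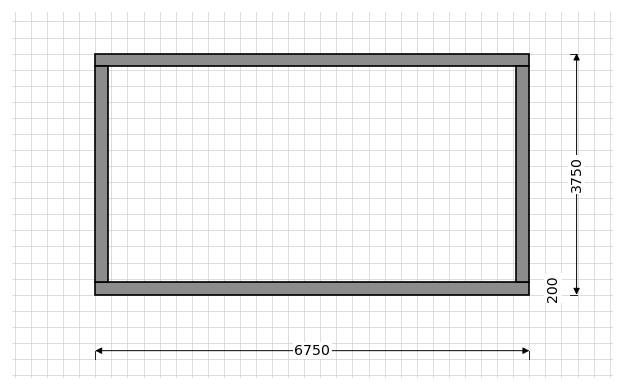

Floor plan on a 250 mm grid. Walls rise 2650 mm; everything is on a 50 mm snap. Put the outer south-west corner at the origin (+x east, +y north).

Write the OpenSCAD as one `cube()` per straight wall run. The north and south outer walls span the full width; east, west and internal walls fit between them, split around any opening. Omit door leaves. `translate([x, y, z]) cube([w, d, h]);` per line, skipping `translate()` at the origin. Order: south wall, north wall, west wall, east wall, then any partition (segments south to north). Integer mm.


cube([6750, 200, 2650]);
translate([0, 3550, 0]) cube([6750, 200, 2650]);
translate([0, 200, 0]) cube([200, 3350, 2650]);
translate([6550, 200, 0]) cube([200, 3350, 2650]);


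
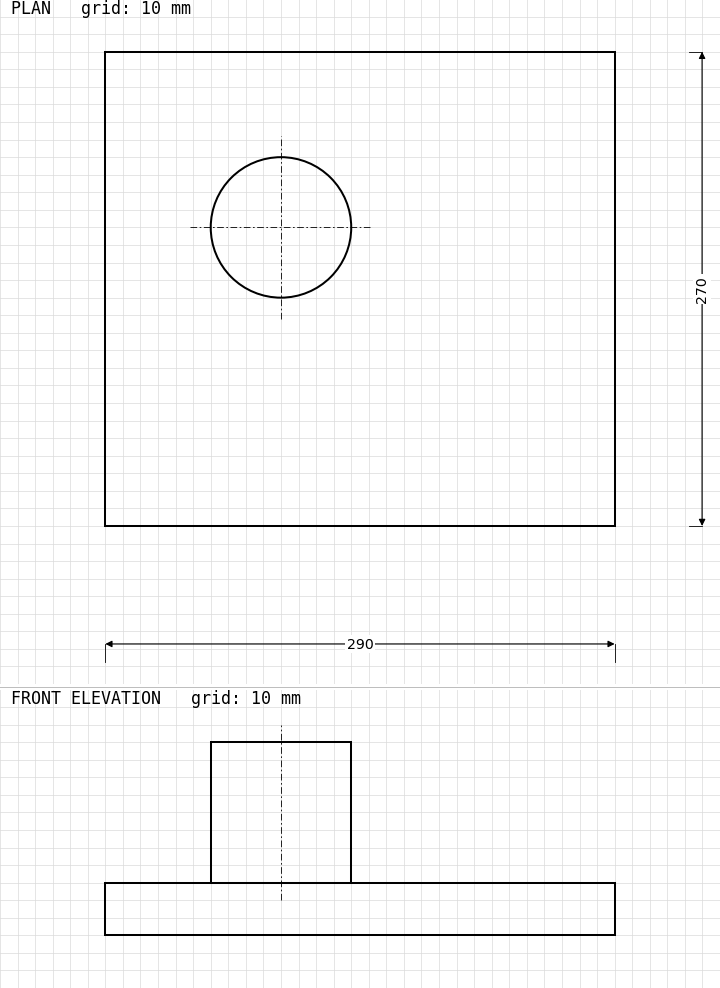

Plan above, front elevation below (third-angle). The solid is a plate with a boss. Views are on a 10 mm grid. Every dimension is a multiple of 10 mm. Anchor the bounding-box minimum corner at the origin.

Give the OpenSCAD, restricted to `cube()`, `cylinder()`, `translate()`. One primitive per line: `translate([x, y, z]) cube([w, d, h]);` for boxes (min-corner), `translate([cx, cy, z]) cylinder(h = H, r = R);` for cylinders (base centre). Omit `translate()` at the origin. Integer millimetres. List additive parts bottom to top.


cube([290, 270, 30]);
translate([100, 170, 30]) cylinder(h = 80, r = 40);


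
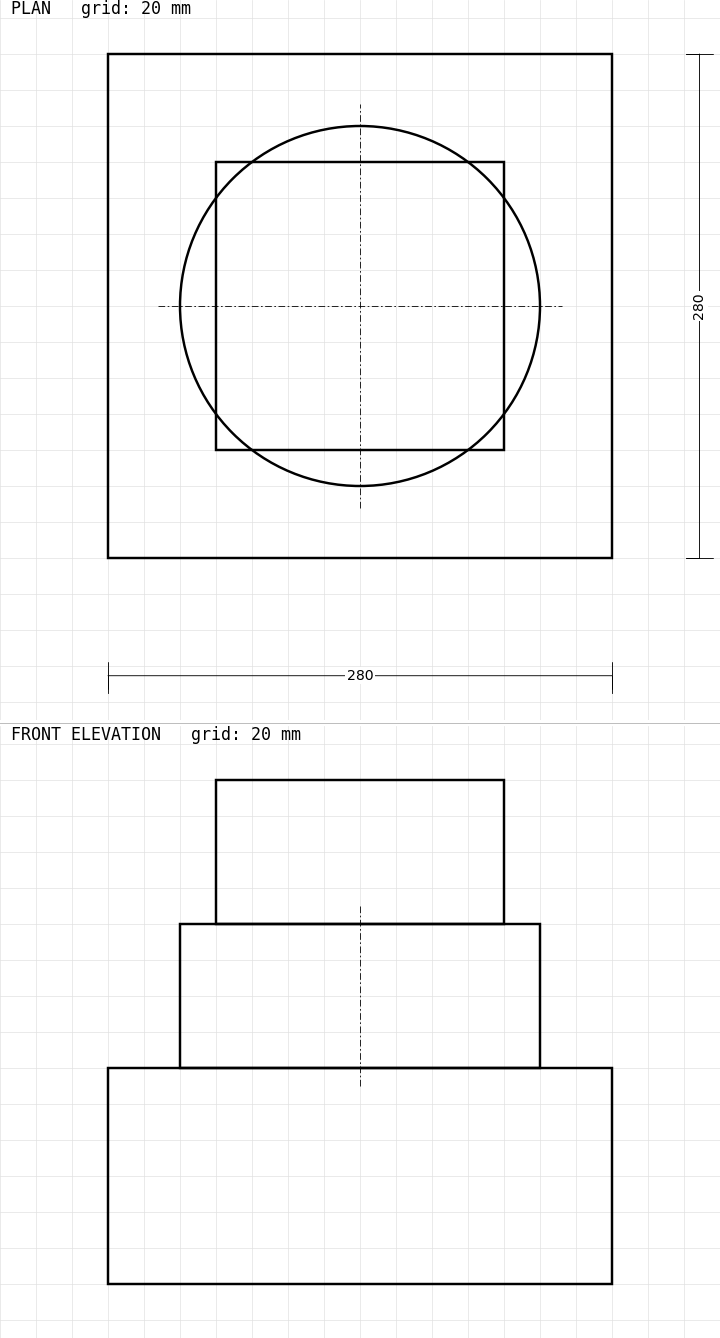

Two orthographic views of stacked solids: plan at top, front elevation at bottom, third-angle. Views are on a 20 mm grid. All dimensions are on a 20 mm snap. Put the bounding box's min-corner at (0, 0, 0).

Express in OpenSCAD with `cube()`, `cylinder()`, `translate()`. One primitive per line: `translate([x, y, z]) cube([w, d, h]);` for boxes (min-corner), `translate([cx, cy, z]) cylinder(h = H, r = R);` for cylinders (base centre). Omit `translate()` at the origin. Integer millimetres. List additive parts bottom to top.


cube([280, 280, 120]);
translate([140, 140, 120]) cylinder(h = 80, r = 100);
translate([60, 60, 200]) cube([160, 160, 80]);


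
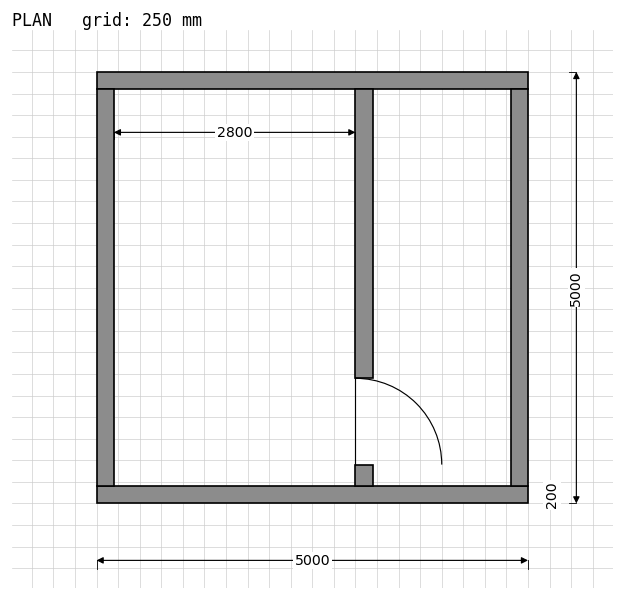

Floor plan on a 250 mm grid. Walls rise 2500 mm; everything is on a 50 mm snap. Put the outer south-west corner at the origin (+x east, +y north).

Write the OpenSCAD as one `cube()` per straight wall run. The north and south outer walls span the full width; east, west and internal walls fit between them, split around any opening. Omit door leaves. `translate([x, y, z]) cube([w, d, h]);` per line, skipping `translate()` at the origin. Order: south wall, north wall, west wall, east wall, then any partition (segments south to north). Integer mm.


cube([5000, 200, 2500]);
translate([0, 4800, 0]) cube([5000, 200, 2500]);
translate([0, 200, 0]) cube([200, 4600, 2500]);
translate([4800, 200, 0]) cube([200, 4600, 2500]);
translate([3000, 200, 0]) cube([200, 250, 2500]);
translate([3000, 1450, 0]) cube([200, 3350, 2500]);
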